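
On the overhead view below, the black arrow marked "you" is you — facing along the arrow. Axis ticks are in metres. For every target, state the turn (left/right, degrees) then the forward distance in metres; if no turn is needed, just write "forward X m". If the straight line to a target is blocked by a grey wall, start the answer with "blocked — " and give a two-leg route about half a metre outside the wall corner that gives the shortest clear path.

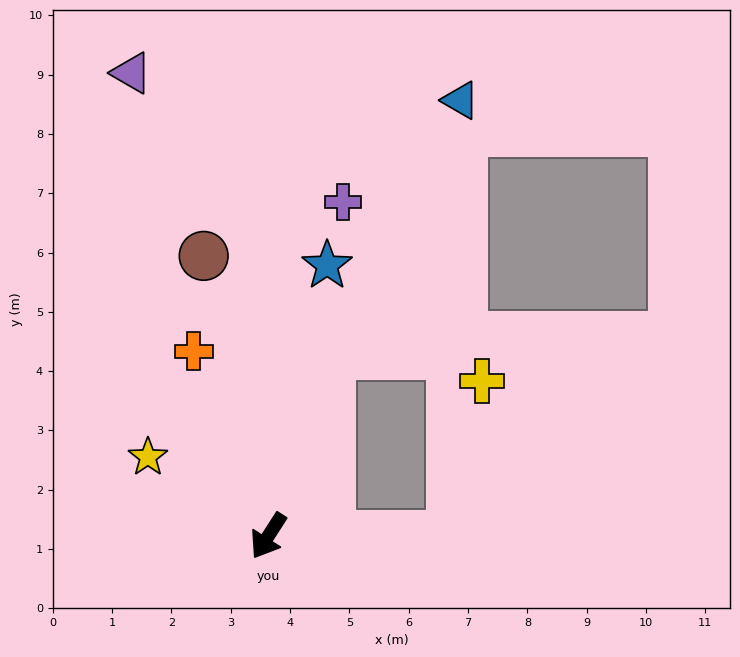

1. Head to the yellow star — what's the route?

turn right 91°, forward 2.4 m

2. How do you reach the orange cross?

turn right 125°, forward 3.4 m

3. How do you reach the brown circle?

turn right 134°, forward 4.8 m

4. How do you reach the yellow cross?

blocked — turn left 123°, forward 3.1 m, then turn left 78°, forward 2.7 m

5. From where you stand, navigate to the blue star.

turn right 160°, forward 4.7 m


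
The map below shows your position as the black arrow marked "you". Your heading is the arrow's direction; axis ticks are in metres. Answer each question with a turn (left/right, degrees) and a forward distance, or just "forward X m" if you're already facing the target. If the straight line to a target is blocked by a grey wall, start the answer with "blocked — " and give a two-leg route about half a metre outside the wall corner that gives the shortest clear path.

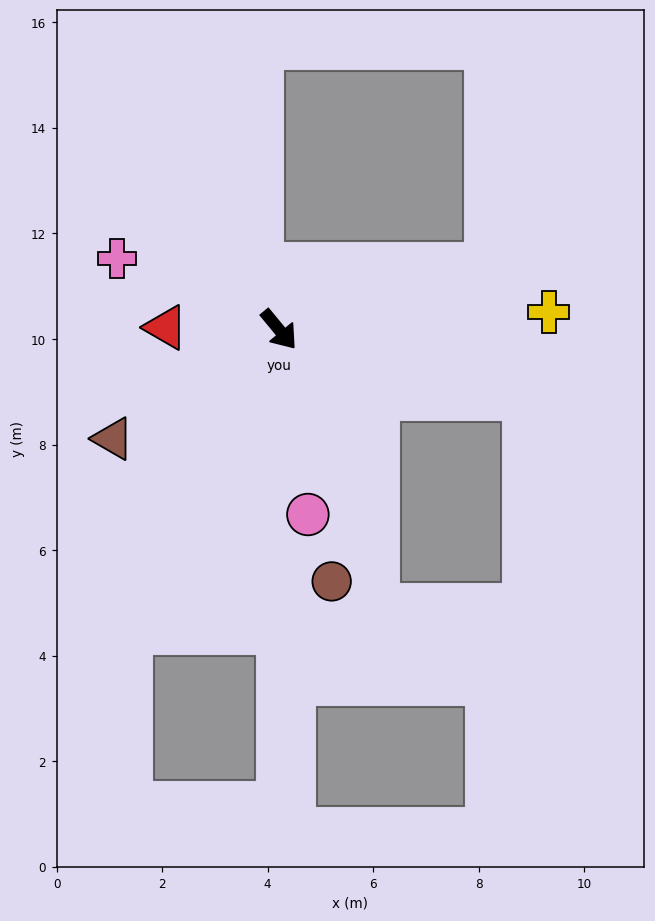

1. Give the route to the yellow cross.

turn left 54°, forward 5.1 m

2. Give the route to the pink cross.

turn right 153°, forward 3.4 m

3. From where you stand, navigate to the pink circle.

turn right 31°, forward 3.5 m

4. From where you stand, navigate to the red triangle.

turn right 131°, forward 2.1 m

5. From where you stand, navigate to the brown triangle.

turn right 96°, forward 3.8 m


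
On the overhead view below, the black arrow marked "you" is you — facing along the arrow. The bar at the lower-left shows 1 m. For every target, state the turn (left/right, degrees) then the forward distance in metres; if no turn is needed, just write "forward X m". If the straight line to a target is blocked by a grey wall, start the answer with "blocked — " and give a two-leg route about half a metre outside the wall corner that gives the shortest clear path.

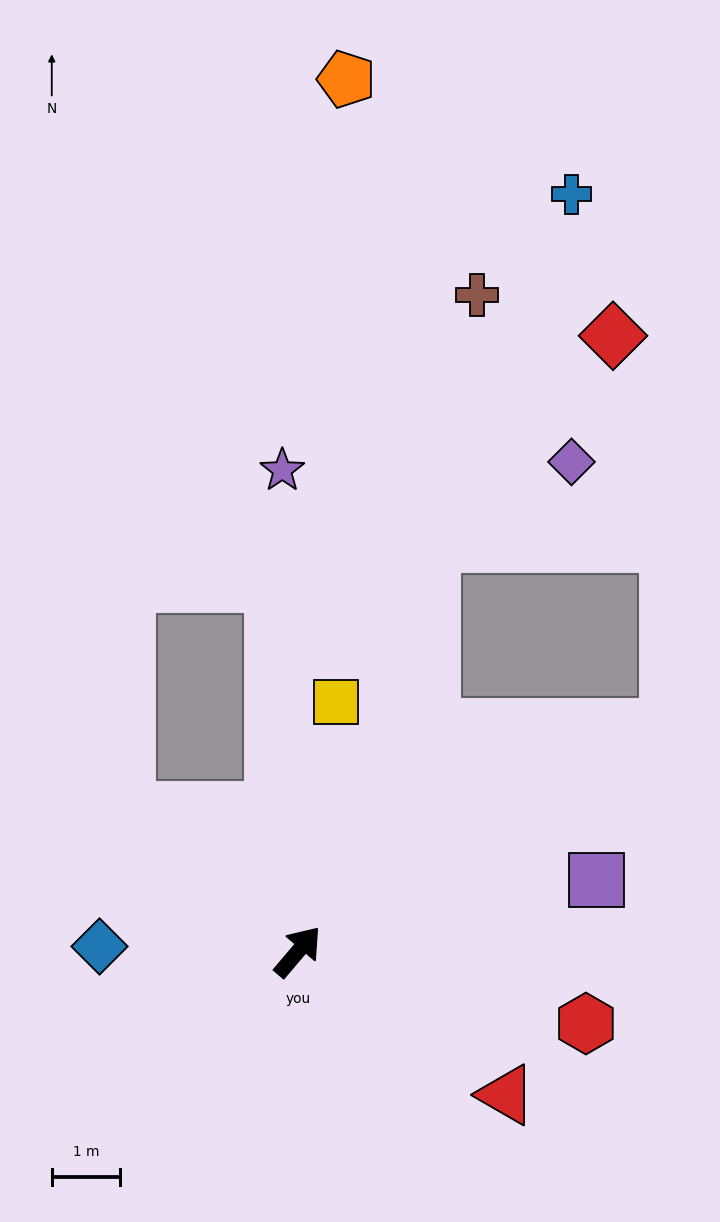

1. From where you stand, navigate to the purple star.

turn left 42°, forward 7.1 m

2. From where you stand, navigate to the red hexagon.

turn right 64°, forward 4.4 m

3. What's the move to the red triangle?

turn right 84°, forward 3.7 m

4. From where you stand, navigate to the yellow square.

turn left 32°, forward 3.7 m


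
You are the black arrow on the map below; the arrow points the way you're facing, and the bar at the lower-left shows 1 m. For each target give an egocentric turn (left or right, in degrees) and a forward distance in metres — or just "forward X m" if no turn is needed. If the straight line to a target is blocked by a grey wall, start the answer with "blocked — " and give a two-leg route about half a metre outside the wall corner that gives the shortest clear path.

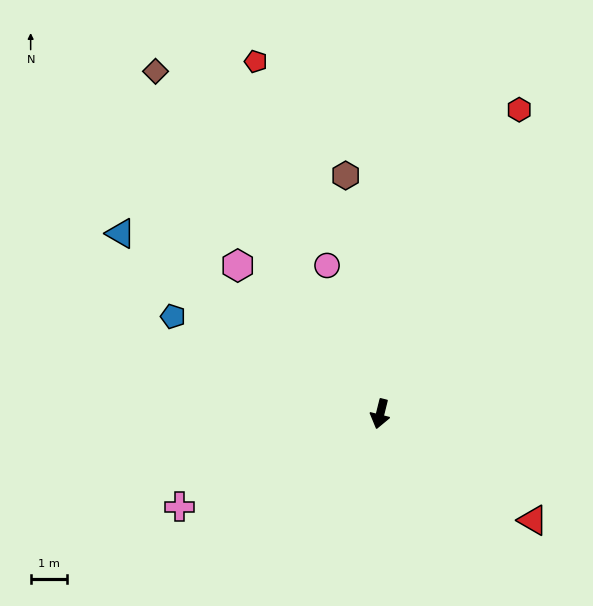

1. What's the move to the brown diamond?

turn right 133°, forward 11.4 m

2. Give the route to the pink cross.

turn right 51°, forward 6.2 m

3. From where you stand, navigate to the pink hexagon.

turn right 122°, forward 5.7 m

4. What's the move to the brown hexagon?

turn right 158°, forward 6.7 m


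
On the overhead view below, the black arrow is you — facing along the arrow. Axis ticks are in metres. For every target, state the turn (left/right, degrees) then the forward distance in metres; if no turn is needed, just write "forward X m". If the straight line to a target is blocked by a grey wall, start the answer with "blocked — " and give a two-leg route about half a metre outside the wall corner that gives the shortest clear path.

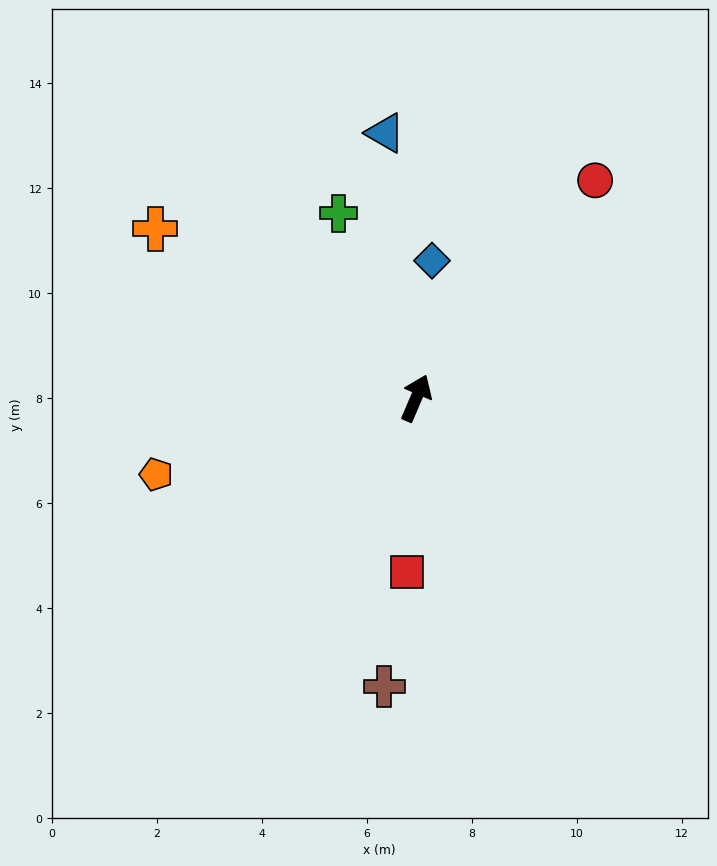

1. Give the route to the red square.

turn right 160°, forward 3.3 m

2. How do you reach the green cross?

turn left 46°, forward 3.8 m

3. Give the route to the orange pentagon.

turn left 130°, forward 5.2 m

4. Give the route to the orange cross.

turn left 80°, forward 5.9 m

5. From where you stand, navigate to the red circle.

turn right 16°, forward 5.4 m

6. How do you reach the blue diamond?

turn left 17°, forward 2.6 m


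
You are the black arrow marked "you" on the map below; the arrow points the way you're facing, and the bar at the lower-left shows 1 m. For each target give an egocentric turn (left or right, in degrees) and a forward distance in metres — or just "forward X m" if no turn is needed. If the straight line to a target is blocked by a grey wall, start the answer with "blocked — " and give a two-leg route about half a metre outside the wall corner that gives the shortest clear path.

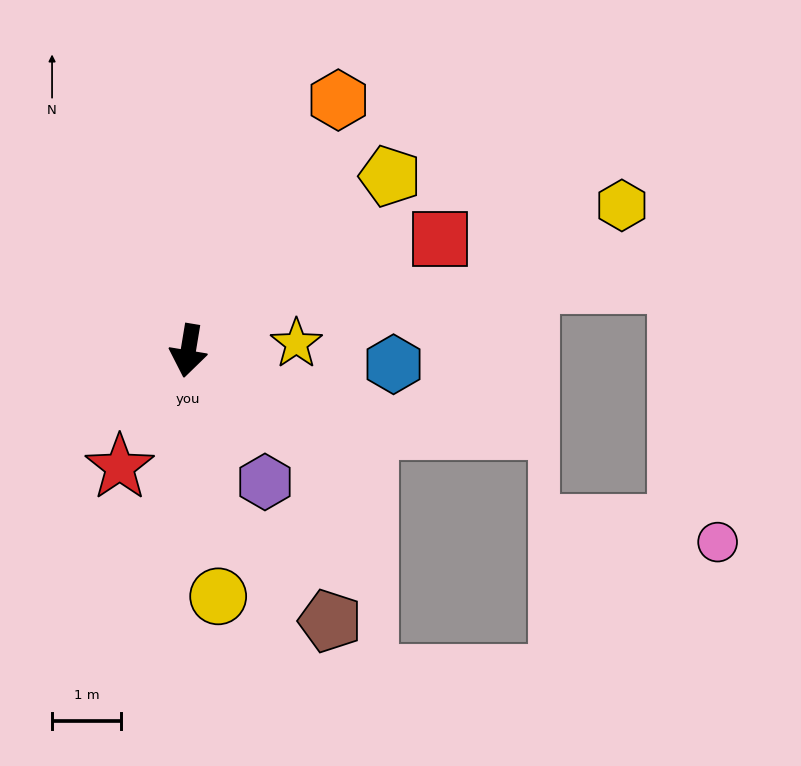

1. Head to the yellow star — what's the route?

turn left 103°, forward 1.6 m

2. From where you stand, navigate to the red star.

turn right 21°, forward 2.0 m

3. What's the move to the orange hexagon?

turn left 159°, forward 4.2 m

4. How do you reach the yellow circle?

turn left 16°, forward 3.6 m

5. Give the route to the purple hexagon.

turn left 40°, forward 2.2 m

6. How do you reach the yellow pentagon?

turn left 140°, forward 3.9 m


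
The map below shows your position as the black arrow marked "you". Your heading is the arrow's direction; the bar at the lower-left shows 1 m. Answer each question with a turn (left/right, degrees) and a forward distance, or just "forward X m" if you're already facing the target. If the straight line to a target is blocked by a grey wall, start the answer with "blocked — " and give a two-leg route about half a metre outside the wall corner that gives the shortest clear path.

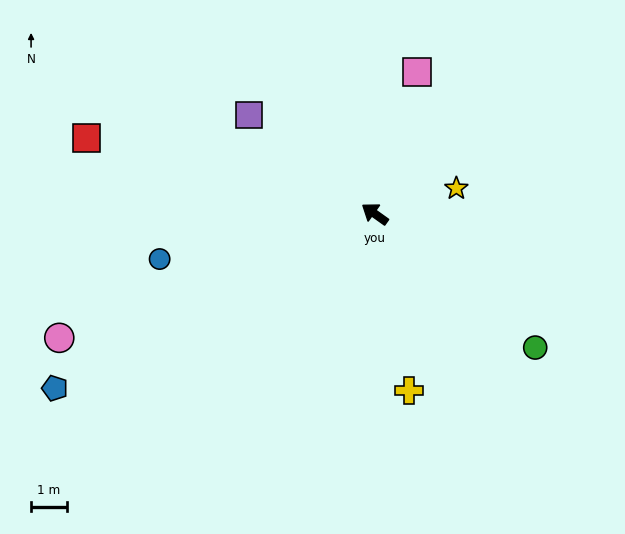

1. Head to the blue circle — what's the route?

turn left 47°, forward 6.1 m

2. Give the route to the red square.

turn left 21°, forward 8.3 m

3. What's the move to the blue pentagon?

turn left 64°, forward 10.2 m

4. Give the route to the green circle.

turn left 176°, forward 5.8 m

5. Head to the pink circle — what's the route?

turn left 57°, forward 9.5 m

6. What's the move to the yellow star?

turn right 127°, forward 2.4 m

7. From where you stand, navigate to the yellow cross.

turn left 136°, forward 5.0 m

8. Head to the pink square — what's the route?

turn right 71°, forward 4.1 m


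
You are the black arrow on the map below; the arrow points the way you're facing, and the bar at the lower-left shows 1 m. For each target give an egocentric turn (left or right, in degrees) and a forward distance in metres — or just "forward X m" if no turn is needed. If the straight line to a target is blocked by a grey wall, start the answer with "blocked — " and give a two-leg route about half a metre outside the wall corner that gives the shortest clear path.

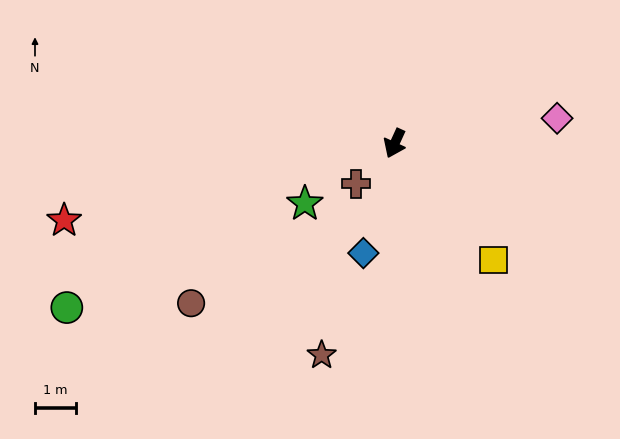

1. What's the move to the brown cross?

turn right 19°, forward 1.4 m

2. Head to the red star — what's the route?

turn right 52°, forward 8.2 m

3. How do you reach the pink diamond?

turn left 123°, forward 4.0 m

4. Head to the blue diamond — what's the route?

turn left 9°, forward 2.8 m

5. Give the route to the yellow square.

turn left 65°, forward 3.7 m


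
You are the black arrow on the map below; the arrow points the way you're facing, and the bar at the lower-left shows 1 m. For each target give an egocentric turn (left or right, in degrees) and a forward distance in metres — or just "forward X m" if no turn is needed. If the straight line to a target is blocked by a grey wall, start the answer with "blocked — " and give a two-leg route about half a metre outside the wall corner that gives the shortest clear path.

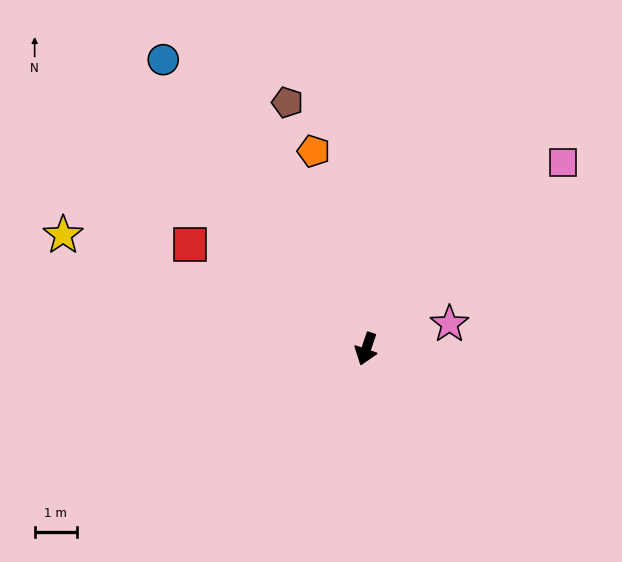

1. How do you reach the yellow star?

turn right 92°, forward 7.7 m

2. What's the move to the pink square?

turn left 152°, forward 6.5 m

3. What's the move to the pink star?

turn left 125°, forward 2.1 m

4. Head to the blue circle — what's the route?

turn right 126°, forward 8.4 m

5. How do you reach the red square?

turn right 102°, forward 4.9 m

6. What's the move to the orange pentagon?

turn right 146°, forward 4.9 m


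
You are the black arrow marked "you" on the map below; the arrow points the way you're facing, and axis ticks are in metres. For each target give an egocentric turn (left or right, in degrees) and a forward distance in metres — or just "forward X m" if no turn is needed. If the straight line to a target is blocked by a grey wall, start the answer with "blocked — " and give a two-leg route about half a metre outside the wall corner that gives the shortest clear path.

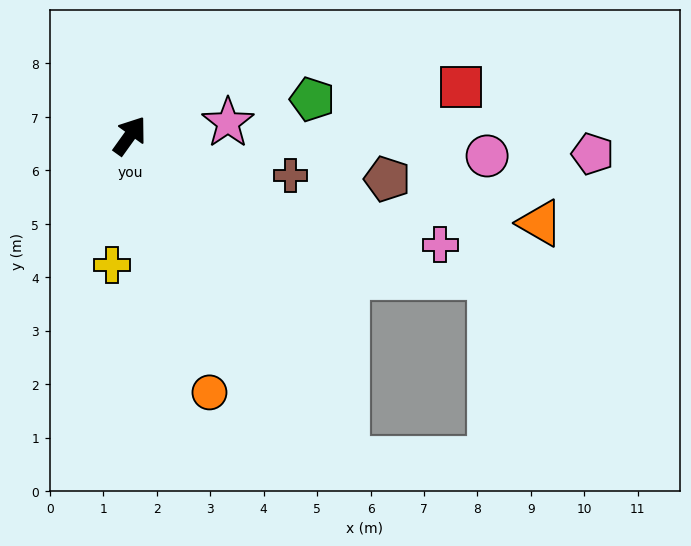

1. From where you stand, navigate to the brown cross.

turn right 68°, forward 3.1 m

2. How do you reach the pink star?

turn right 47°, forward 1.9 m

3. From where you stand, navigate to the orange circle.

turn right 127°, forward 5.0 m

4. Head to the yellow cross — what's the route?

turn right 152°, forward 2.4 m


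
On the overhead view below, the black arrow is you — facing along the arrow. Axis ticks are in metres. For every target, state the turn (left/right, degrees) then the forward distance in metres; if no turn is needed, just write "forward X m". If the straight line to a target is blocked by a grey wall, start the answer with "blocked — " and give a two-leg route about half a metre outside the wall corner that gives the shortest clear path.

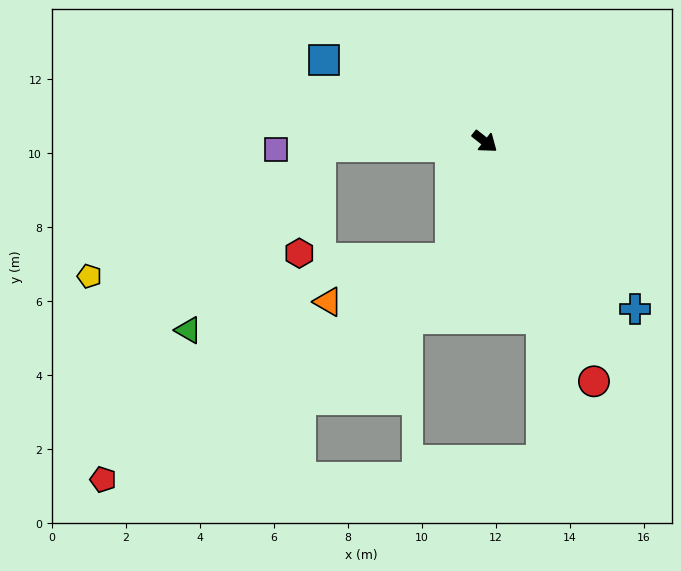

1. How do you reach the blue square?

turn right 169°, forward 4.9 m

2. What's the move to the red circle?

turn right 27°, forward 7.1 m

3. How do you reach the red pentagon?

blocked — turn right 68°, forward 3.3 m, then turn right 41°, forward 11.1 m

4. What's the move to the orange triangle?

blocked — turn right 68°, forward 3.3 m, then turn right 54°, forward 3.5 m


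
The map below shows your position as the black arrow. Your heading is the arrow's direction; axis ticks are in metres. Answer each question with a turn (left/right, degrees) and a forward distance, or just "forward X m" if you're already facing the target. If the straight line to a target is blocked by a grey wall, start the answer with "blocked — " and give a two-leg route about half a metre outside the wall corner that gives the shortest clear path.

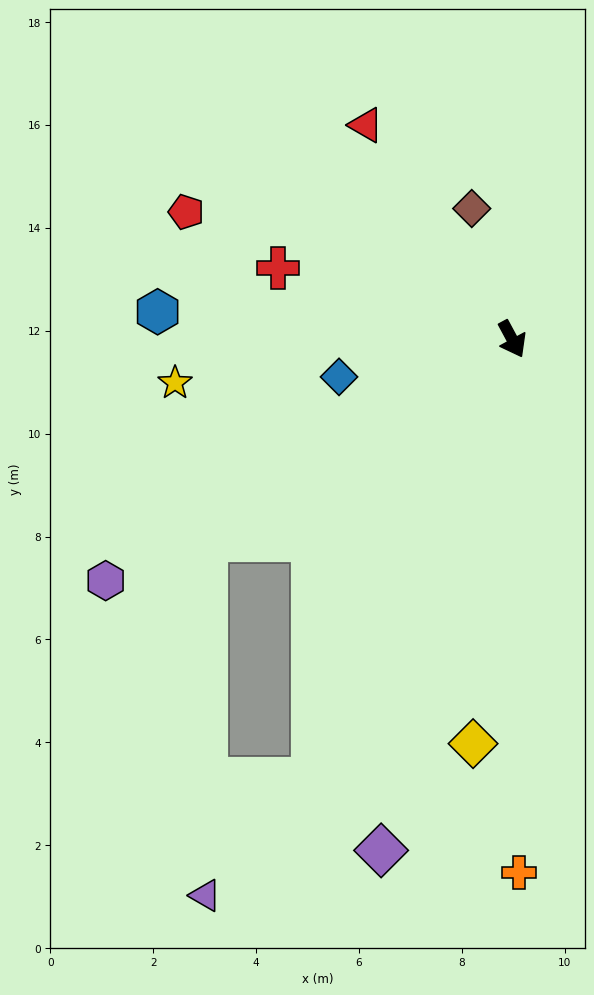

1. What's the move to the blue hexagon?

turn right 123°, forward 6.9 m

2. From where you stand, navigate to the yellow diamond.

turn right 34°, forward 7.9 m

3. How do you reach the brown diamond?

turn left 169°, forward 2.7 m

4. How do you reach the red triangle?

turn right 174°, forward 5.0 m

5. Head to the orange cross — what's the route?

turn right 28°, forward 10.4 m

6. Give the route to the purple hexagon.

turn right 88°, forward 9.2 m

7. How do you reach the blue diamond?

turn right 106°, forward 3.4 m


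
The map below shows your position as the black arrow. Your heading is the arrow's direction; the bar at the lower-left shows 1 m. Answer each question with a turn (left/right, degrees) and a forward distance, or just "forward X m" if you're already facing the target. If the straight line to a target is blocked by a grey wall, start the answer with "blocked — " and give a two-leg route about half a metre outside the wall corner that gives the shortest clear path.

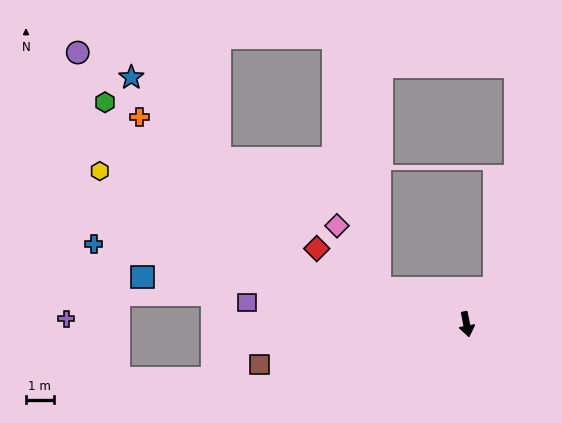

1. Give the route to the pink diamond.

blocked — turn right 123°, forward 3.4 m, then turn right 34°, forward 2.7 m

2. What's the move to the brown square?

turn right 90°, forward 7.6 m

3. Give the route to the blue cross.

turn right 113°, forward 13.8 m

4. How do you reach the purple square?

turn right 106°, forward 8.0 m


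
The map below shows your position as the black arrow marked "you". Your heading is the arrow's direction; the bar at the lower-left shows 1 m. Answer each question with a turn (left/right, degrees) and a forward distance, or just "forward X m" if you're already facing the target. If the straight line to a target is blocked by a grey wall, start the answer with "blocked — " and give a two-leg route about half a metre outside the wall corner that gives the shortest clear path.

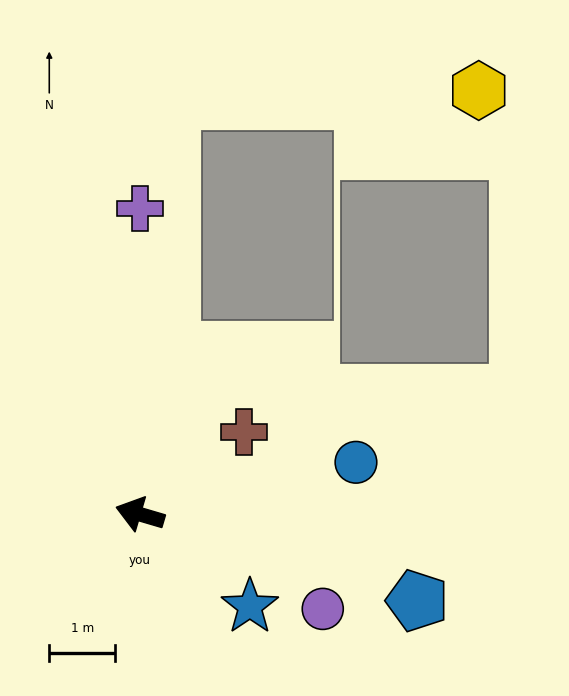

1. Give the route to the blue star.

turn left 156°, forward 2.2 m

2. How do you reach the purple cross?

turn right 74°, forward 4.6 m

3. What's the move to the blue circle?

turn right 150°, forward 3.4 m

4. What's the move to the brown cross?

turn right 125°, forward 2.0 m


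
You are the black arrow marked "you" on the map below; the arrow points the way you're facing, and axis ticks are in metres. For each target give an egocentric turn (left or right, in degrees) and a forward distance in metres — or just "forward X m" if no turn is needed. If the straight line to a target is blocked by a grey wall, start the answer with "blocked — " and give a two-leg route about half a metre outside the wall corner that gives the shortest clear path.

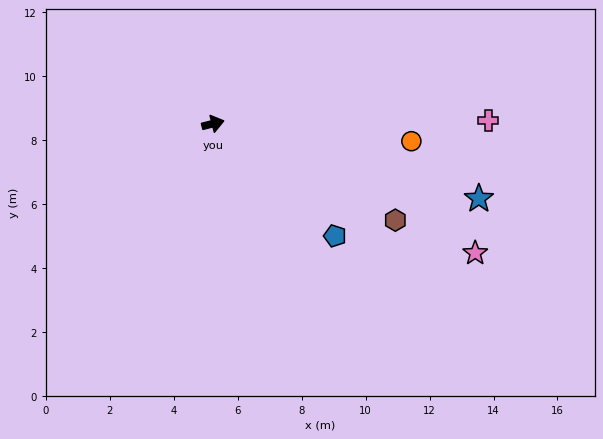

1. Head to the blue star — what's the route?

turn right 30°, forward 8.6 m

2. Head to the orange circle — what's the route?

turn right 19°, forward 6.2 m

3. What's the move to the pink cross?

turn right 14°, forward 8.6 m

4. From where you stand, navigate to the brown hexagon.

turn right 42°, forward 6.5 m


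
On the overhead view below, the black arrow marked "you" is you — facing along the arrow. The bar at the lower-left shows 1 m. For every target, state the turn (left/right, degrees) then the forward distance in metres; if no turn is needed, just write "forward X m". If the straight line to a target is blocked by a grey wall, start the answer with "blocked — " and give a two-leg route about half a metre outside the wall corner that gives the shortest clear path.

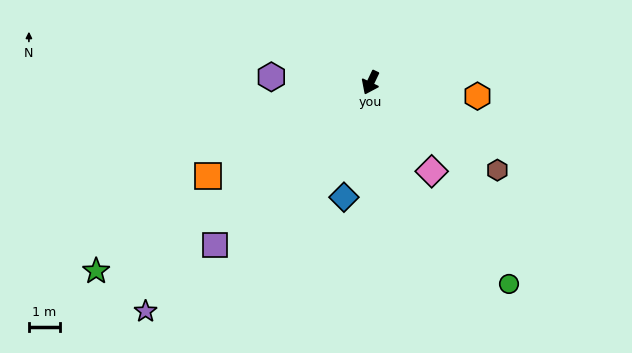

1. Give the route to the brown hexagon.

turn left 81°, forward 4.9 m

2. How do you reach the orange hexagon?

turn left 108°, forward 3.4 m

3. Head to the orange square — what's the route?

turn right 35°, forward 6.0 m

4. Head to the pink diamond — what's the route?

turn left 60°, forward 3.4 m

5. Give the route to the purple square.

turn right 18°, forward 7.2 m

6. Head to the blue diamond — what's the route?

turn left 13°, forward 3.7 m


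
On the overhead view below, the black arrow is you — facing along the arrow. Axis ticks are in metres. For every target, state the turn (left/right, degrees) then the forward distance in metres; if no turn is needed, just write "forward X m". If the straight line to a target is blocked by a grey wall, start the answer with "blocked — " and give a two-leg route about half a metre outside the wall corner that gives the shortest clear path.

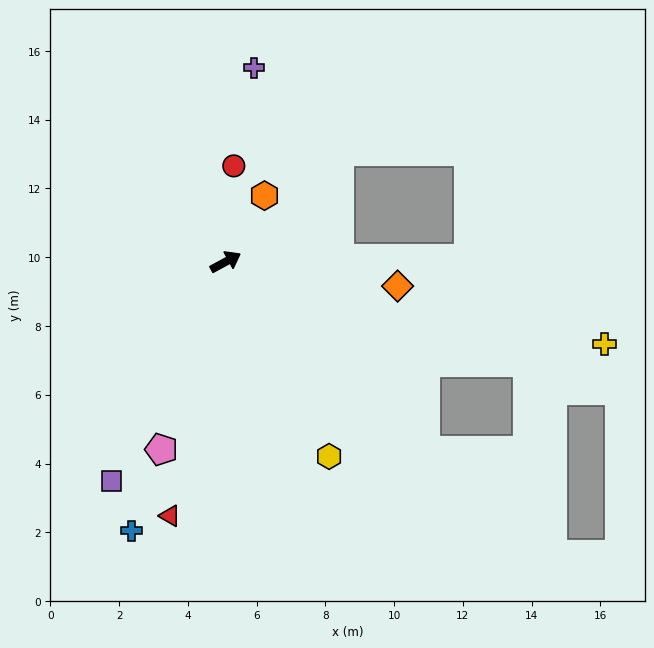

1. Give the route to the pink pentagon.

turn right 137°, forward 5.8 m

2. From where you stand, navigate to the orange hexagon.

turn left 31°, forward 2.2 m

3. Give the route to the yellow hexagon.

turn right 91°, forward 6.4 m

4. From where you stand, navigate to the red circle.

turn left 57°, forward 2.8 m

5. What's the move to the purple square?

turn right 146°, forward 7.2 m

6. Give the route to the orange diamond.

turn right 37°, forward 5.1 m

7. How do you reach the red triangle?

turn right 131°, forward 7.6 m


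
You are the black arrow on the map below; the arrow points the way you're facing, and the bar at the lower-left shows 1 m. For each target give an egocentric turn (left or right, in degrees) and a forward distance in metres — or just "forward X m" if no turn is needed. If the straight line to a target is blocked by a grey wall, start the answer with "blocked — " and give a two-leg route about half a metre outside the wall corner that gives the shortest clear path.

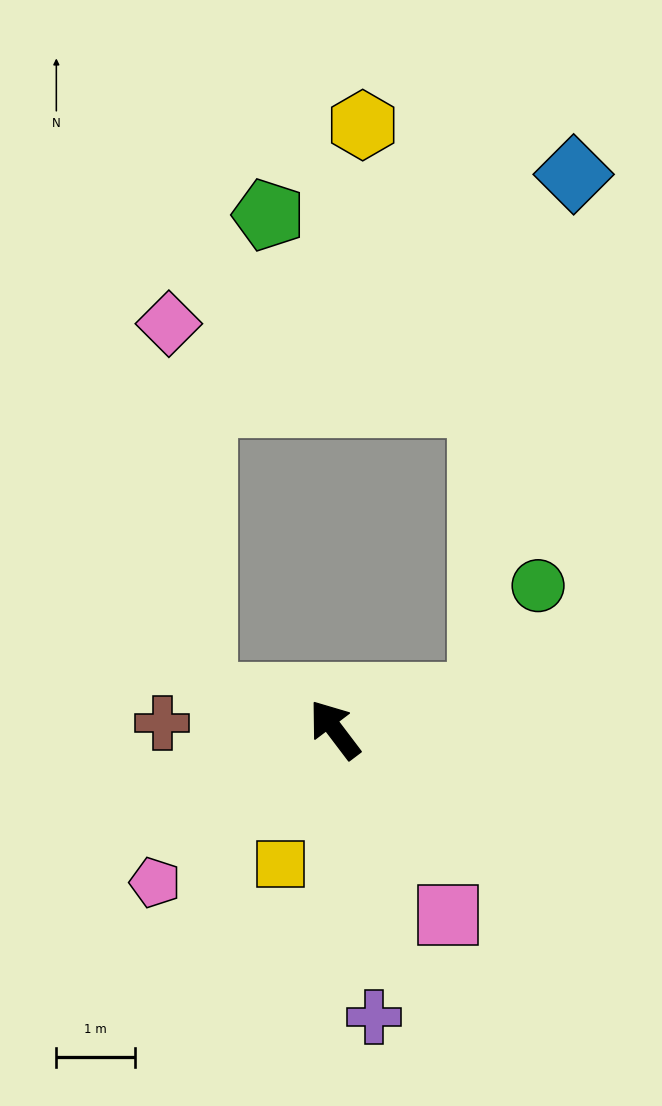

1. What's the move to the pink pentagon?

turn left 93°, forward 3.0 m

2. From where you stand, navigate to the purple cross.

turn left 151°, forward 3.7 m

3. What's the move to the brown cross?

turn left 51°, forward 2.2 m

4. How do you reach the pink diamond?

blocked — turn left 39°, forward 1.7 m, then turn right 71°, forward 4.8 m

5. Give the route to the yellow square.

turn left 121°, forward 1.9 m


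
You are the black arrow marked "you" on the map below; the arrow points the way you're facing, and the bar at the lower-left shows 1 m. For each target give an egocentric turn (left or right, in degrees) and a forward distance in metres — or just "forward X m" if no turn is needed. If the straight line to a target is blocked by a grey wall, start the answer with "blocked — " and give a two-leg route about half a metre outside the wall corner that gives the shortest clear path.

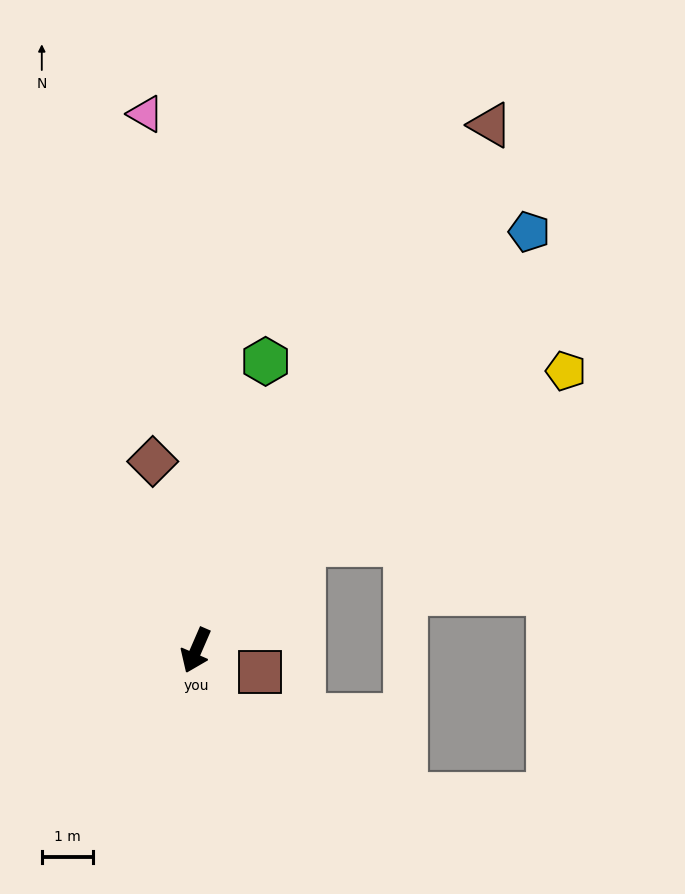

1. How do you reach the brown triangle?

turn left 174°, forward 11.8 m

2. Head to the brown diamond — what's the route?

turn right 144°, forward 3.8 m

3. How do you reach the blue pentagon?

turn left 165°, forward 10.5 m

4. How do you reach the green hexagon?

turn right 170°, forward 5.8 m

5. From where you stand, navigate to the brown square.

turn left 95°, forward 1.3 m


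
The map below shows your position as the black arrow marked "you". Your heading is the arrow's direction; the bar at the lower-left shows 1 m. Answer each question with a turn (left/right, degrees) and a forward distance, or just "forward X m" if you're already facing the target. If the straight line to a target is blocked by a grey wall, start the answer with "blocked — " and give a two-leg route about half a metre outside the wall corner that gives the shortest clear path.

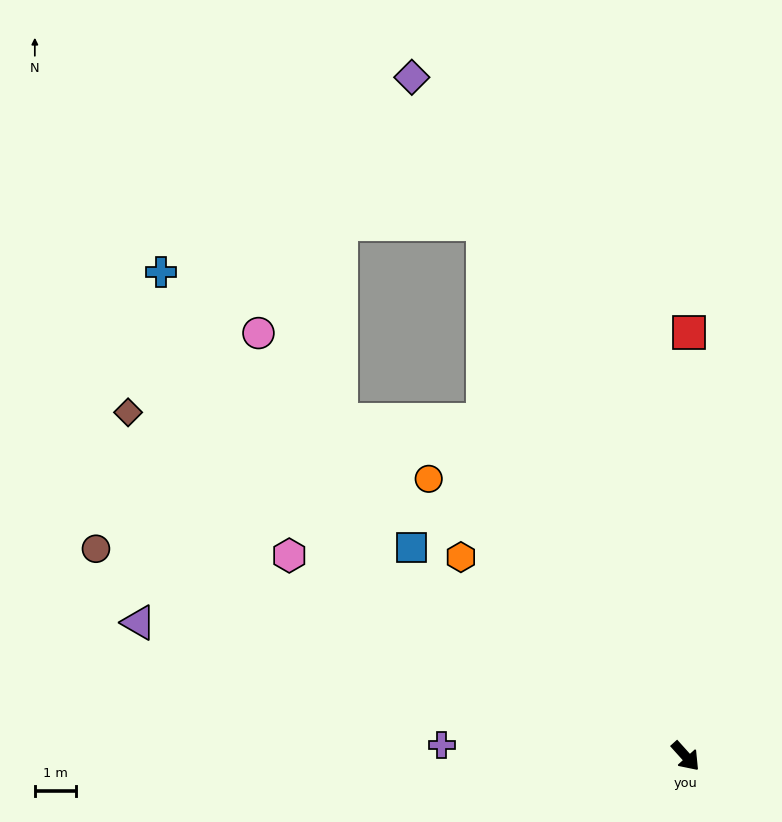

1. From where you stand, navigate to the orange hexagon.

turn right 174°, forward 7.4 m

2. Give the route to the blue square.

turn right 169°, forward 8.4 m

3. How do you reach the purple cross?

turn right 135°, forward 6.0 m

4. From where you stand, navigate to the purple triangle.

turn right 146°, forward 13.8 m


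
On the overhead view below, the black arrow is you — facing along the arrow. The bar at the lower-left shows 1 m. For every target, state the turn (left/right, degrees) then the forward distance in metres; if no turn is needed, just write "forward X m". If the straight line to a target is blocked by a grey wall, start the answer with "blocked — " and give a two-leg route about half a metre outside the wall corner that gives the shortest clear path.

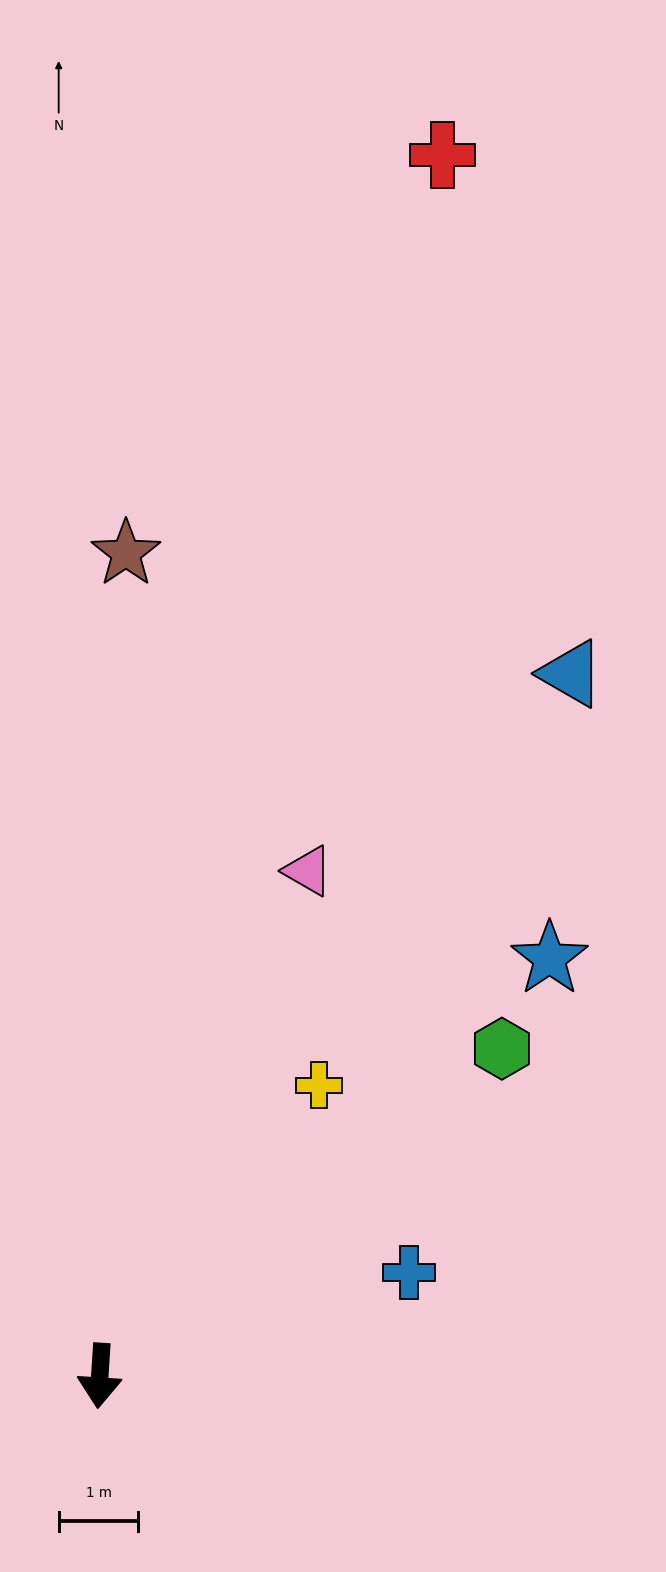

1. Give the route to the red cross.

turn left 168°, forward 15.9 m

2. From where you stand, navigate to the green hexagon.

turn left 133°, forward 6.5 m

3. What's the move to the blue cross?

turn left 112°, forward 4.1 m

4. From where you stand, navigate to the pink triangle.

turn left 161°, forward 6.8 m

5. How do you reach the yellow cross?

turn left 147°, forward 4.6 m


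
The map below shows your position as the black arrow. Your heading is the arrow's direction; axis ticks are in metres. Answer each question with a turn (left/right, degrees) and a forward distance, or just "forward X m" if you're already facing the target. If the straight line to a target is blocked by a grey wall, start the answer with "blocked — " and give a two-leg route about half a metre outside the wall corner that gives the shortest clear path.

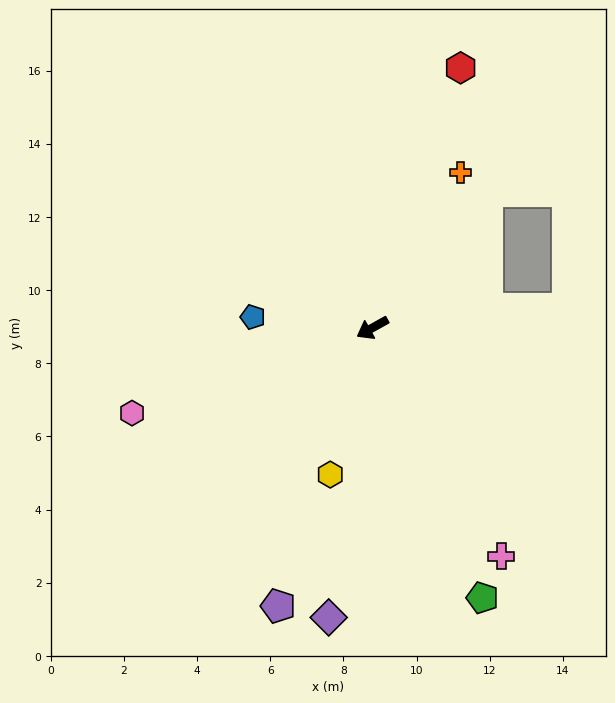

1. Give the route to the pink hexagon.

turn right 10°, forward 7.0 m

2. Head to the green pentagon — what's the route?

turn left 83°, forward 8.0 m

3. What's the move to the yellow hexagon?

turn left 45°, forward 4.2 m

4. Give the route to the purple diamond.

turn left 52°, forward 8.0 m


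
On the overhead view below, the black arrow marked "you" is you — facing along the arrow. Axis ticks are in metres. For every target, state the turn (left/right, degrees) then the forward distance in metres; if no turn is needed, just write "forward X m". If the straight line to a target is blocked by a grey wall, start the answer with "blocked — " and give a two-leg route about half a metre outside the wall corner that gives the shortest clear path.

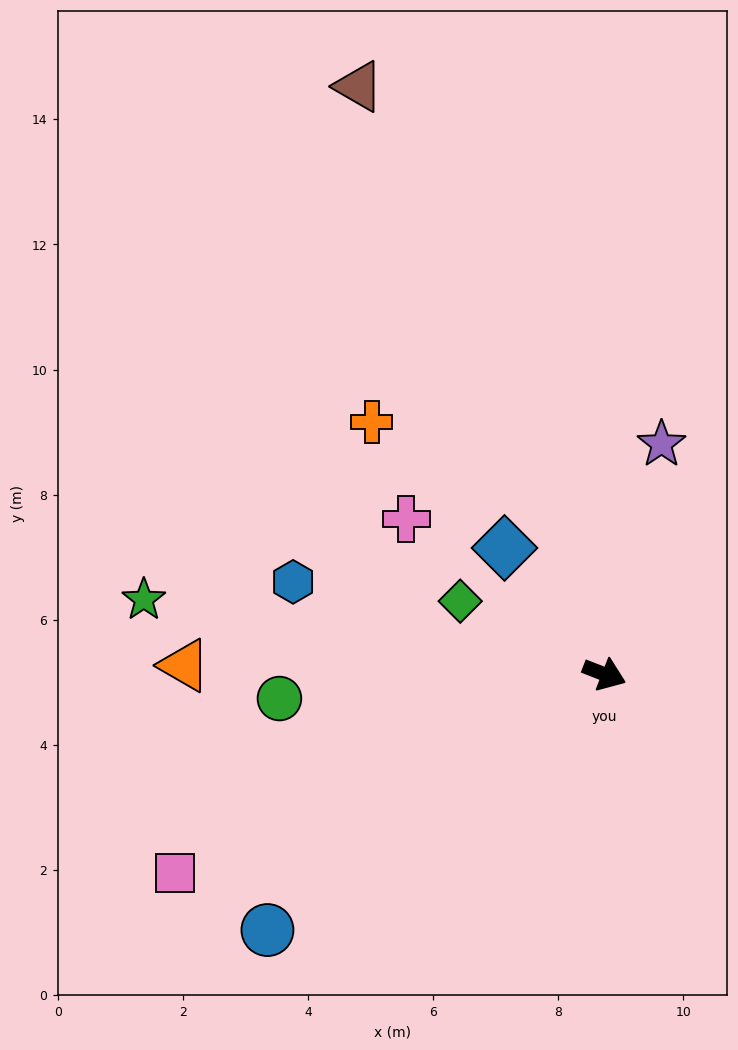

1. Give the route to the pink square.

turn right 134°, forward 7.6 m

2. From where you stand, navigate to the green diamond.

turn left 174°, forward 2.6 m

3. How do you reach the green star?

turn right 168°, forward 7.5 m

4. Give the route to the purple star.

turn left 97°, forward 3.8 m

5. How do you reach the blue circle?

turn right 121°, forward 6.8 m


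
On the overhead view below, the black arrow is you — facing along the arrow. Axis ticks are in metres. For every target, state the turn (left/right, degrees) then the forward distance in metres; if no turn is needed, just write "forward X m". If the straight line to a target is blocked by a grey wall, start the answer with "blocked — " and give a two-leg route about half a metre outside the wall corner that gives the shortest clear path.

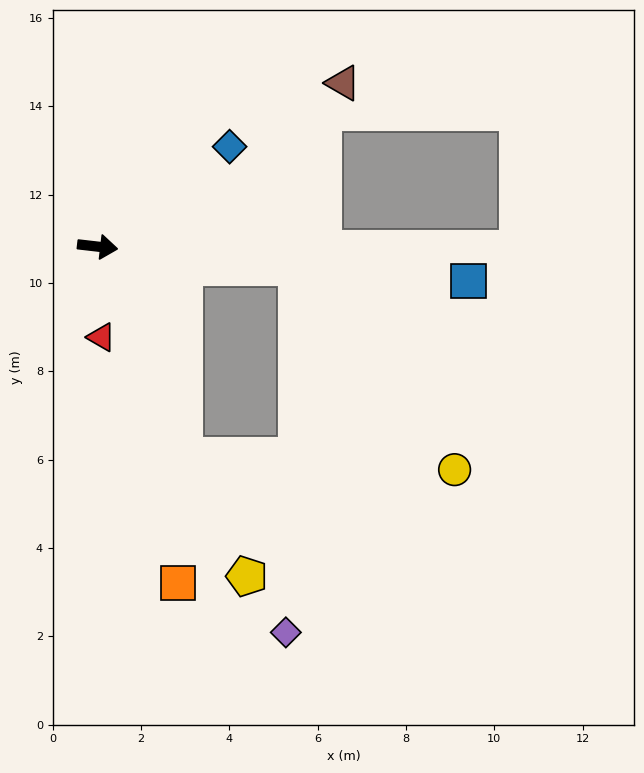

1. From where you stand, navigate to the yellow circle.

blocked — forward 4.5 m, then turn right 45°, forward 5.8 m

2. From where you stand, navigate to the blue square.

forward 8.4 m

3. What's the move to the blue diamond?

turn left 44°, forward 3.7 m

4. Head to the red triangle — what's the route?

turn right 81°, forward 2.1 m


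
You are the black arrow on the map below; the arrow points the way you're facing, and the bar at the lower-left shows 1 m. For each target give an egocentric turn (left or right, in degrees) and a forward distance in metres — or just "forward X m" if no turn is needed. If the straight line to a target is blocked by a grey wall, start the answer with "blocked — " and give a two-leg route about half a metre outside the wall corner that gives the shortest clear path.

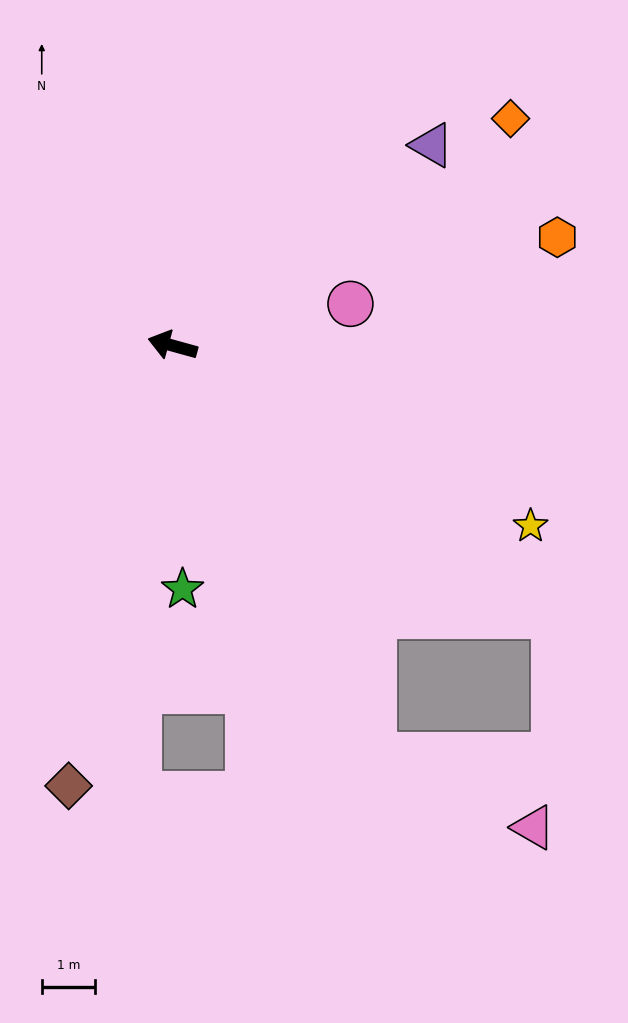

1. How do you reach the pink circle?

turn right 151°, forward 3.4 m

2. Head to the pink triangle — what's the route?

blocked — turn left 132°, forward 8.5 m, then turn left 39°, forward 3.3 m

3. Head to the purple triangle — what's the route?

turn right 127°, forward 6.1 m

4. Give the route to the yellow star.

turn left 169°, forward 7.5 m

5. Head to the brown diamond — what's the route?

turn left 92°, forward 8.5 m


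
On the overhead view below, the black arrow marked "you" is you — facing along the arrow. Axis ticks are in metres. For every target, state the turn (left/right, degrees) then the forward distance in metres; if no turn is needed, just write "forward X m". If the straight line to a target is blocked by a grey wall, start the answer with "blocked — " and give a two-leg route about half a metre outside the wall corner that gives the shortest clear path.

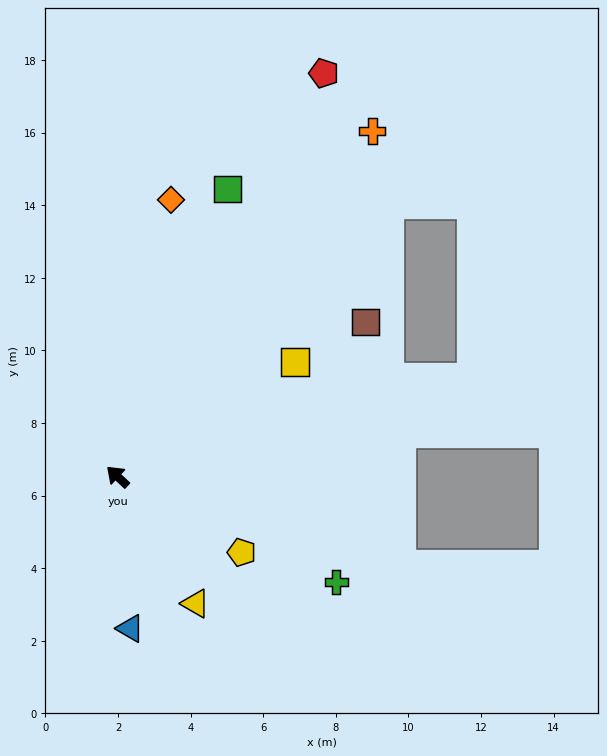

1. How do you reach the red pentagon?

turn right 74°, forward 12.5 m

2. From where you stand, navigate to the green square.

turn right 68°, forward 8.5 m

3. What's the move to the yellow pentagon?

turn right 168°, forward 4.0 m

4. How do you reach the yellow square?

turn right 104°, forward 5.8 m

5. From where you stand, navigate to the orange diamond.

turn right 58°, forward 7.8 m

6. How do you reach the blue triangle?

turn left 138°, forward 4.2 m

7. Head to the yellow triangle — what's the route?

turn left 165°, forward 4.1 m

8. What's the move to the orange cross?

turn right 83°, forward 11.8 m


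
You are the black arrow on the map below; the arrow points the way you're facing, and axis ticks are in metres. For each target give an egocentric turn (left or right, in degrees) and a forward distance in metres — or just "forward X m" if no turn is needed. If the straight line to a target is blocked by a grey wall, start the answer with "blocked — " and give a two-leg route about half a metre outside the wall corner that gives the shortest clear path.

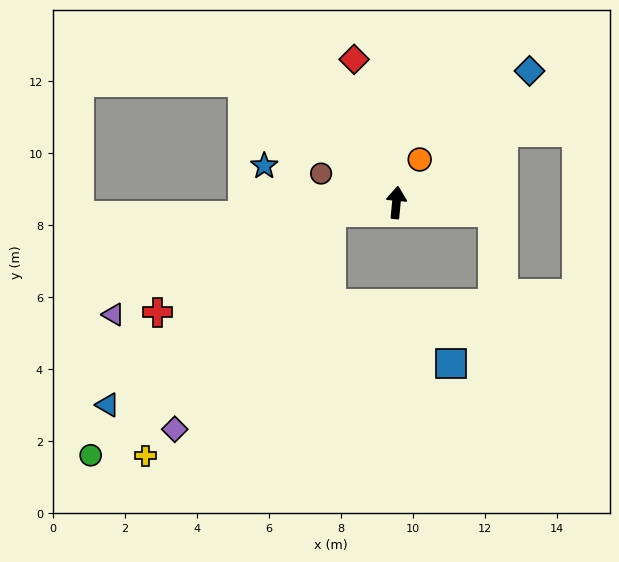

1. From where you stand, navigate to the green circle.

blocked — turn left 104°, forward 1.8 m, then turn left 37°, forward 9.5 m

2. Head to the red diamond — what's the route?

turn left 22°, forward 4.1 m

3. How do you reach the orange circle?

turn right 23°, forward 1.4 m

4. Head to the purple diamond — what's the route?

blocked — turn left 104°, forward 1.8 m, then turn left 46°, forward 7.4 m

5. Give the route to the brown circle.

turn left 74°, forward 2.2 m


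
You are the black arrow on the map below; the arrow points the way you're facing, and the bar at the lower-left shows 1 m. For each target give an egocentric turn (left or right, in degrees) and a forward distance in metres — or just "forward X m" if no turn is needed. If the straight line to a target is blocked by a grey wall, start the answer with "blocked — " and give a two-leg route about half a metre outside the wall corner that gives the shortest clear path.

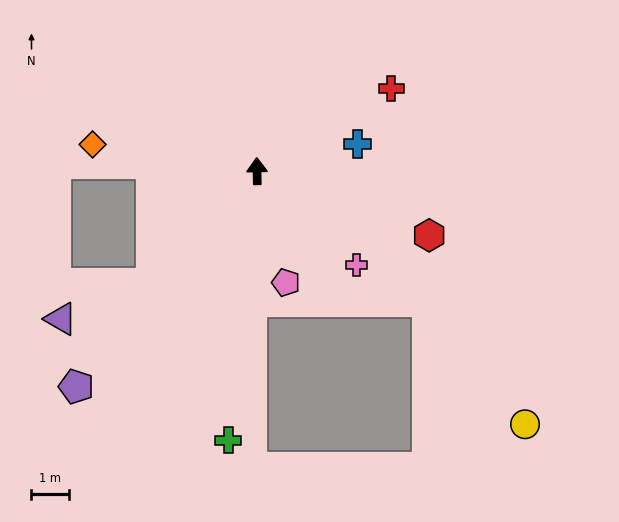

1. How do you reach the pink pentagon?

turn right 167°, forward 3.1 m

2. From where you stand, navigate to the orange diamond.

turn left 80°, forward 4.5 m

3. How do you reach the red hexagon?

turn right 112°, forward 5.0 m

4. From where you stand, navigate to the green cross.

turn left 173°, forward 7.3 m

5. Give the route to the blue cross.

turn right 76°, forward 2.8 m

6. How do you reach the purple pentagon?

turn left 139°, forward 7.6 m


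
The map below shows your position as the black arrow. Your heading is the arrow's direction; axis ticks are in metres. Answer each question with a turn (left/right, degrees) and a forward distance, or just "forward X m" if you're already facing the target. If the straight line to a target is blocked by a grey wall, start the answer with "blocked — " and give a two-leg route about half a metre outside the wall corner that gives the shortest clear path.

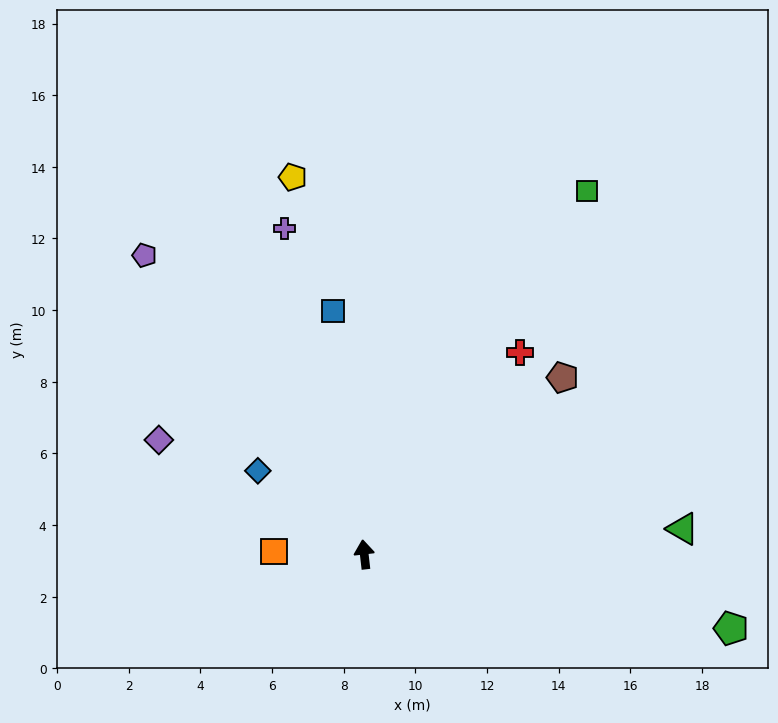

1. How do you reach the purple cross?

turn left 7°, forward 9.4 m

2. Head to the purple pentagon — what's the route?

turn left 30°, forward 10.4 m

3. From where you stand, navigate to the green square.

turn right 38°, forward 11.9 m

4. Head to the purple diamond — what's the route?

turn left 54°, forward 6.6 m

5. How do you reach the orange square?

turn left 82°, forward 2.5 m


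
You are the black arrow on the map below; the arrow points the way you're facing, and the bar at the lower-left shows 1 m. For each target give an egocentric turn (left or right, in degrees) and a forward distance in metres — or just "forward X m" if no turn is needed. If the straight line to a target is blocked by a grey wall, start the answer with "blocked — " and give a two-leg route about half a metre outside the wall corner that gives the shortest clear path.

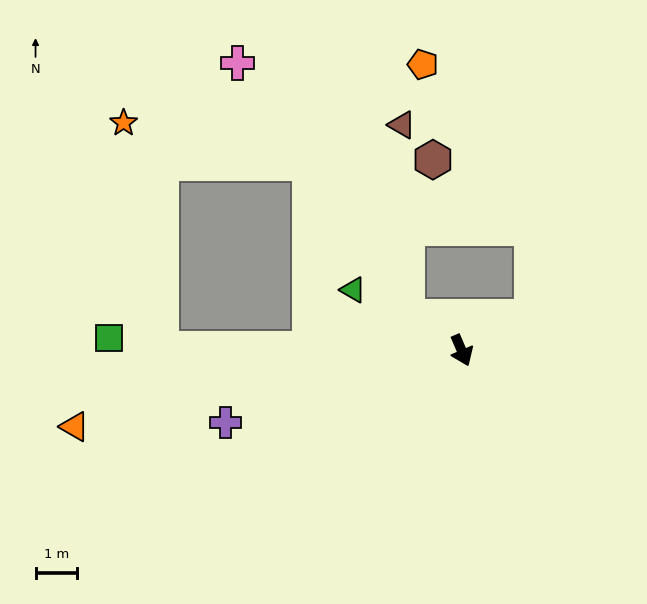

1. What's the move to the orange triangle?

turn right 102°, forward 9.4 m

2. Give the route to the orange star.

blocked — turn right 113°, forward 7.2 m, then turn right 81°, forward 5.5 m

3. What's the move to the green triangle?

turn right 142°, forward 3.0 m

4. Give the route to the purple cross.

turn right 96°, forward 5.9 m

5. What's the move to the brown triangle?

blocked — turn right 145°, forward 1.5 m, then turn right 57°, forward 4.6 m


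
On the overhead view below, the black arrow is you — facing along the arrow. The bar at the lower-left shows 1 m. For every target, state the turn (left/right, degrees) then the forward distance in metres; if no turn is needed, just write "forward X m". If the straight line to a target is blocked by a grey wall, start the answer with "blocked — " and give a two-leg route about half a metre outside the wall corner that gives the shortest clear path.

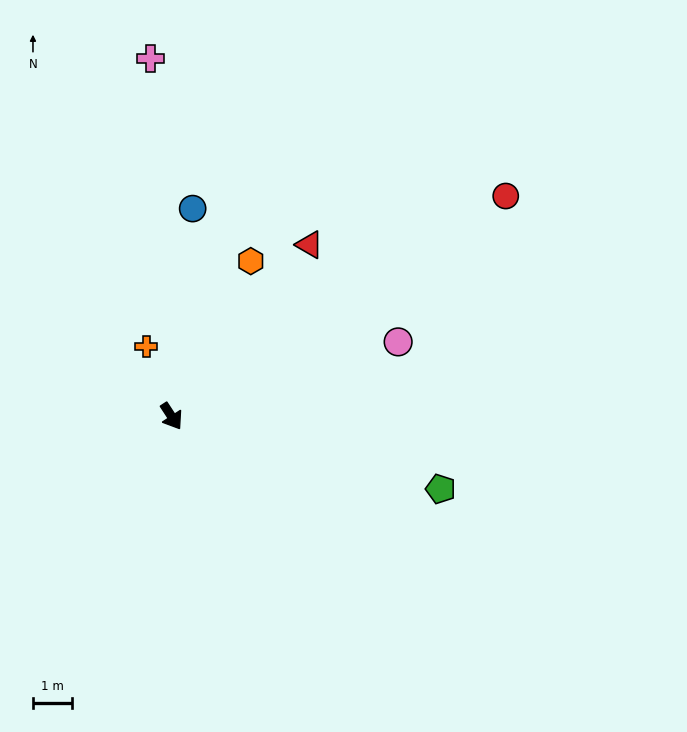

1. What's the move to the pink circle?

turn left 75°, forward 6.1 m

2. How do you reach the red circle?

turn left 90°, forward 10.3 m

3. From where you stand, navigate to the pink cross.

turn left 150°, forward 9.2 m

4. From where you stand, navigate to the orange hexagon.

turn left 120°, forward 4.5 m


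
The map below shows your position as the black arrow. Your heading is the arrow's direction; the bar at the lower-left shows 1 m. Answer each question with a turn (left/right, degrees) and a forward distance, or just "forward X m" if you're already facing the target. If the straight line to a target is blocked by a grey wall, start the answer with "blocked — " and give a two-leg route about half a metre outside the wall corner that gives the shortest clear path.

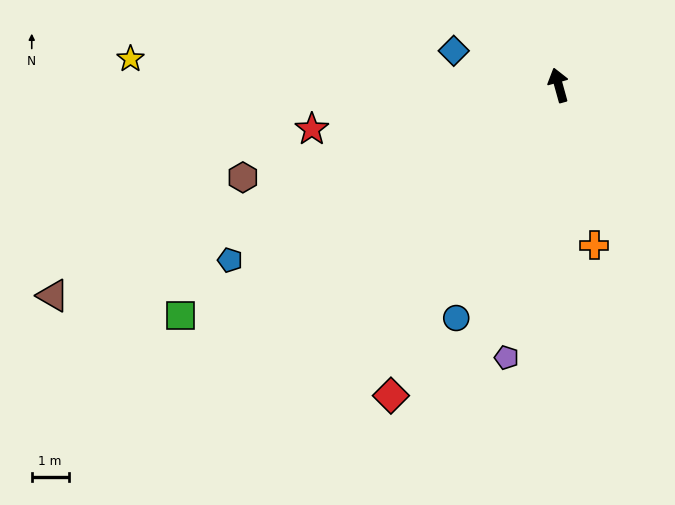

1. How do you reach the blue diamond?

turn left 56°, forward 3.0 m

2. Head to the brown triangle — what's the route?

turn left 97°, forward 14.9 m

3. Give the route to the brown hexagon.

turn left 91°, forward 8.9 m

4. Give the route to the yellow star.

turn left 71°, forward 11.7 m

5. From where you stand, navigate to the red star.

turn left 85°, forward 6.8 m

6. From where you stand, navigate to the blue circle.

turn left 141°, forward 6.9 m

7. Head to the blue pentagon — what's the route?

turn left 103°, forward 10.1 m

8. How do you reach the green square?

turn left 106°, forward 12.1 m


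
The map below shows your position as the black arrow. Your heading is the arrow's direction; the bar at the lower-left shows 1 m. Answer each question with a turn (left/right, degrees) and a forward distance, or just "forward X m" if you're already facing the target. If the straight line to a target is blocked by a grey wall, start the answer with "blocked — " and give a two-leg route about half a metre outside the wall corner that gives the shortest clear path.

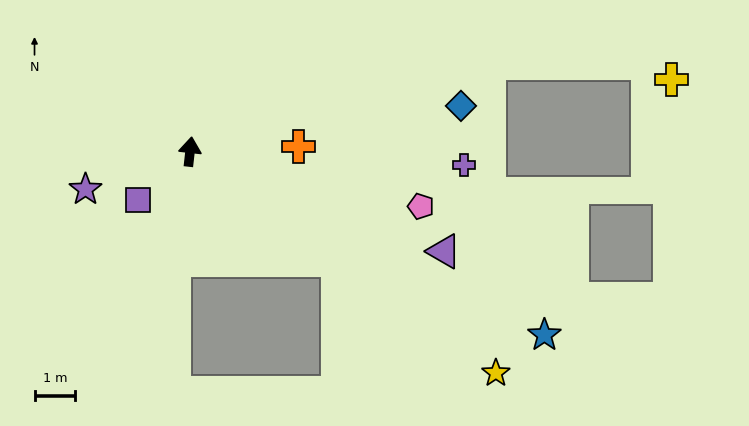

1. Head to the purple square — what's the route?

turn left 140°, forward 1.8 m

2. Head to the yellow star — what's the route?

turn right 120°, forward 9.3 m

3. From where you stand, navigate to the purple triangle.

turn right 105°, forward 6.7 m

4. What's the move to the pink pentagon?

turn right 97°, forward 5.9 m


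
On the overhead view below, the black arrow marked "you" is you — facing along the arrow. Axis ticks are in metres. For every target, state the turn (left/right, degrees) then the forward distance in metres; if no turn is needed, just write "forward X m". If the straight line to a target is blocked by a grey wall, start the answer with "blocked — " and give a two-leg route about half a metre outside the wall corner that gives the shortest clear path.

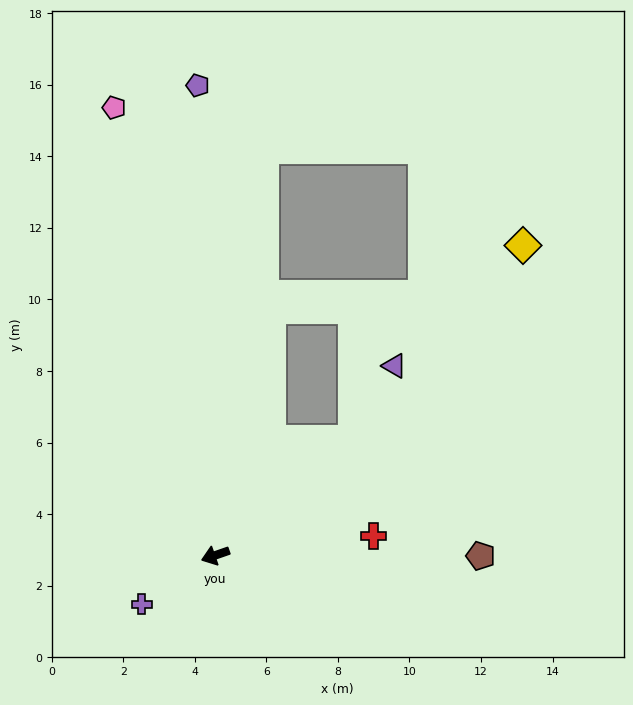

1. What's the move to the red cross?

turn left 168°, forward 4.5 m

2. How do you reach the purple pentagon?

turn right 107°, forward 13.1 m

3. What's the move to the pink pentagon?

turn right 96°, forward 12.8 m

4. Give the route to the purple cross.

turn left 14°, forward 2.5 m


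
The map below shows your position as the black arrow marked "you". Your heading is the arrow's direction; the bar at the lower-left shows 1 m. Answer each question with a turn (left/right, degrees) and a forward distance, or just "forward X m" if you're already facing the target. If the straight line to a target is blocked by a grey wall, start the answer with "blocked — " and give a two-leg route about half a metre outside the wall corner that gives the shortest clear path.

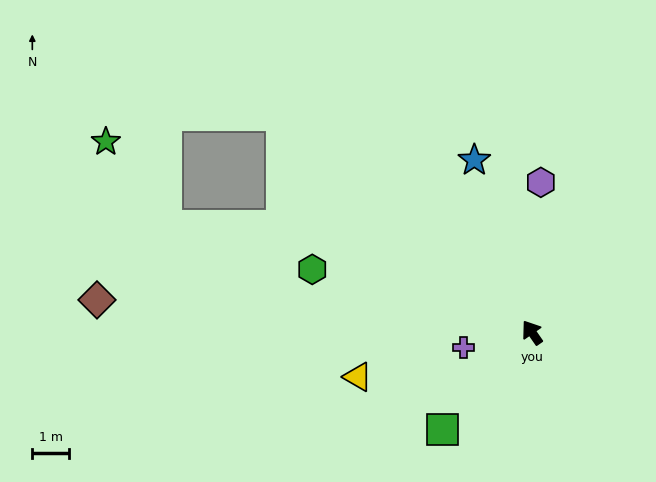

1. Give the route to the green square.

turn left 103°, forward 3.6 m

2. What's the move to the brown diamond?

turn left 51°, forward 11.7 m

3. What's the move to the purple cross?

turn left 68°, forward 1.9 m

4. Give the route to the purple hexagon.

turn right 38°, forward 4.0 m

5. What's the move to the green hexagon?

turn left 39°, forward 6.2 m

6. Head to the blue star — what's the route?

turn right 16°, forward 4.9 m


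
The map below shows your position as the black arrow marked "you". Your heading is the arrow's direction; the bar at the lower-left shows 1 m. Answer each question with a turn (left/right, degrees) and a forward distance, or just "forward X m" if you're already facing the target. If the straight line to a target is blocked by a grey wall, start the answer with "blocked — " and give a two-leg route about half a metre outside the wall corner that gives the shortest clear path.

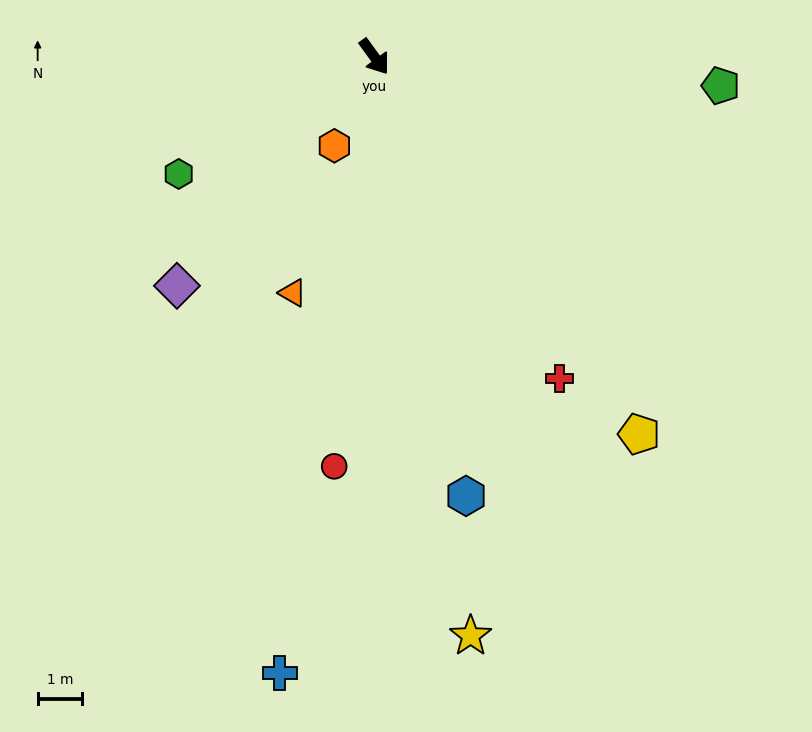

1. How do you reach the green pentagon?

turn left 49°, forward 7.8 m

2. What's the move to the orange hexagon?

turn right 60°, forward 2.2 m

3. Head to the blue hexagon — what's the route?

turn right 24°, forward 10.0 m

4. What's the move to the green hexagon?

turn right 95°, forward 5.1 m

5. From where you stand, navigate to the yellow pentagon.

forward 10.3 m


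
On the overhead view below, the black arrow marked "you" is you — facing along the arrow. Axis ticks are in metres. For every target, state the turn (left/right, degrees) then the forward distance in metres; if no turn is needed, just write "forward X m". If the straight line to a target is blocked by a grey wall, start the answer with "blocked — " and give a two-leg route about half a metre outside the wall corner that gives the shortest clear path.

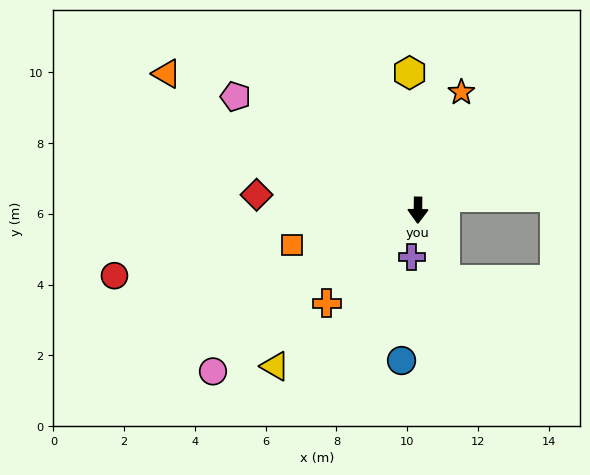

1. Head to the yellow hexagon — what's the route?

turn right 176°, forward 3.9 m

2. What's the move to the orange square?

turn right 74°, forward 3.7 m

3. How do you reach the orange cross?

turn right 44°, forward 3.7 m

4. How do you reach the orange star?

turn left 161°, forward 3.6 m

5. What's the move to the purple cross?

turn right 7°, forward 1.3 m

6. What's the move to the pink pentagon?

turn right 121°, forward 6.1 m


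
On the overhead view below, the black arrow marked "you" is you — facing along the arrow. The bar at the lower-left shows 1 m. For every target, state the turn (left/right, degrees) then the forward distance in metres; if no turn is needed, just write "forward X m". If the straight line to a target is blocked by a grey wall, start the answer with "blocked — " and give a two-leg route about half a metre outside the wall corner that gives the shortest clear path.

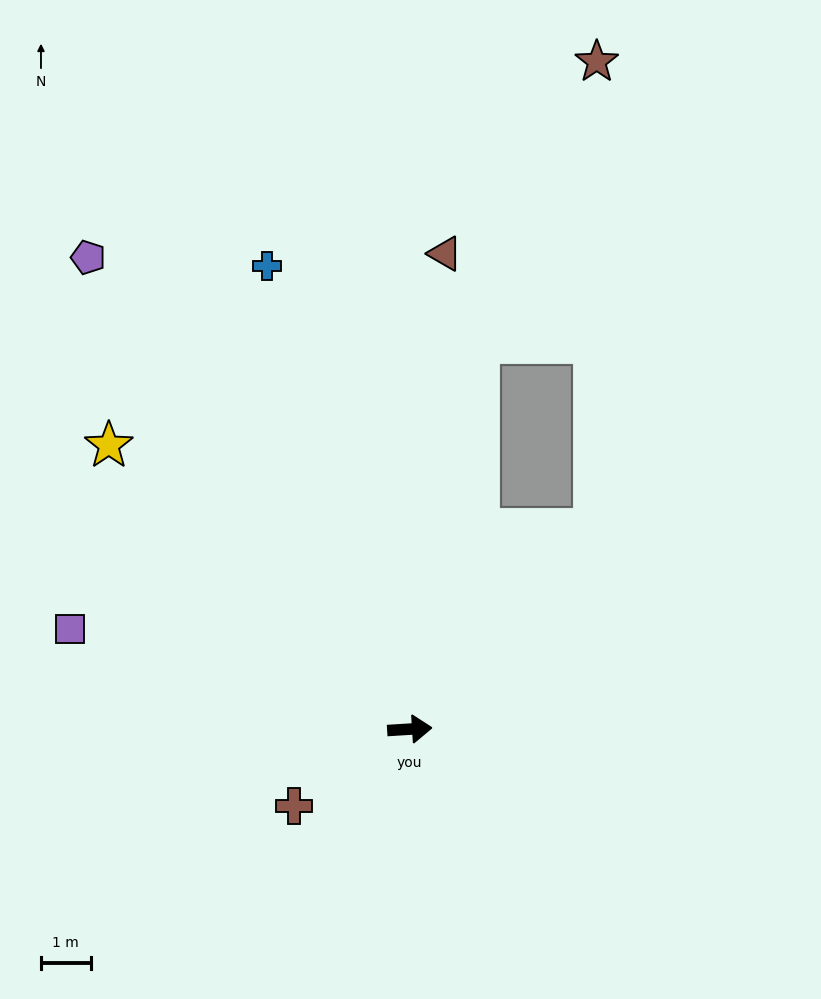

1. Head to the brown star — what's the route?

blocked — turn left 76°, forward 7.9 m, then turn right 12°, forward 6.1 m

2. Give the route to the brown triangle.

turn left 82°, forward 9.6 m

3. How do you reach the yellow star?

turn left 133°, forward 8.3 m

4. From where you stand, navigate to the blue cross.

turn left 104°, forward 9.7 m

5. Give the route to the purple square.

turn left 160°, forward 7.1 m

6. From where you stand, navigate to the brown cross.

turn right 150°, forward 2.8 m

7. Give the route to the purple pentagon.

turn left 121°, forward 11.5 m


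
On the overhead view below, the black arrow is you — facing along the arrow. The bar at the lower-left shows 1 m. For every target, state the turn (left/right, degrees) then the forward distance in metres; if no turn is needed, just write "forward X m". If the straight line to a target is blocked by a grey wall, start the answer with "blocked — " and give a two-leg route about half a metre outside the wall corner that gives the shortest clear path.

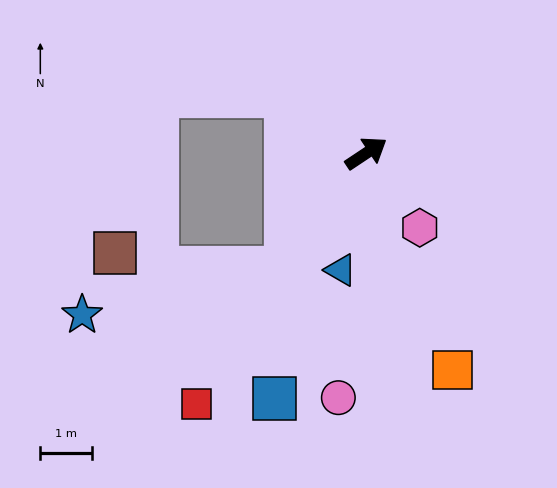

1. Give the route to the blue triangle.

turn right 136°, forward 2.3 m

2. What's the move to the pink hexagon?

turn right 88°, forward 1.8 m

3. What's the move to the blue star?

blocked — turn right 159°, forward 2.7 m, then turn right 42°, forward 4.0 m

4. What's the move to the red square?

turn right 158°, forward 5.8 m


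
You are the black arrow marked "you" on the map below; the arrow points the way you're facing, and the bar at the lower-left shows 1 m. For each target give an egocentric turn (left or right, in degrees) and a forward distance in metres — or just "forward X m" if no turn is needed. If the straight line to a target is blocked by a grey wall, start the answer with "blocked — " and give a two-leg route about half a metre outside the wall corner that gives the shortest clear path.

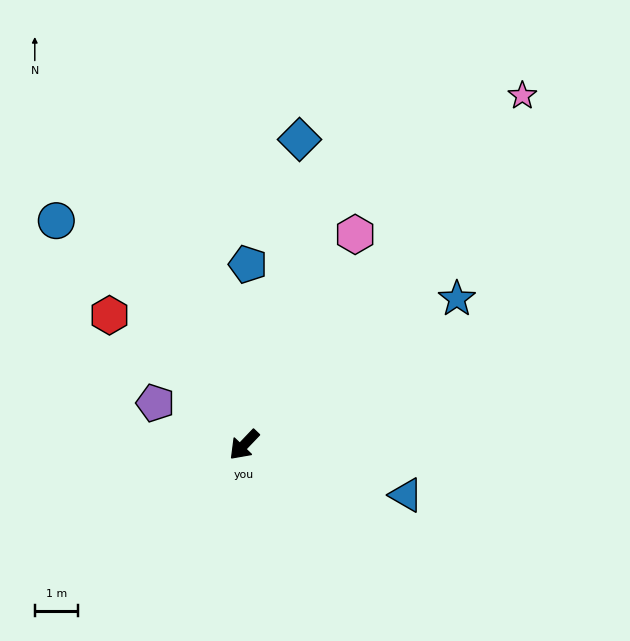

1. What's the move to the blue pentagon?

turn right 138°, forward 4.2 m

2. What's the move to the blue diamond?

turn right 147°, forward 7.2 m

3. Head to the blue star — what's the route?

turn left 168°, forward 6.0 m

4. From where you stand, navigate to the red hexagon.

turn right 90°, forward 4.3 m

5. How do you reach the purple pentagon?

turn right 72°, forward 2.3 m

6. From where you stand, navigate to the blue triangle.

turn left 117°, forward 3.9 m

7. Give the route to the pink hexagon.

turn right 164°, forward 5.5 m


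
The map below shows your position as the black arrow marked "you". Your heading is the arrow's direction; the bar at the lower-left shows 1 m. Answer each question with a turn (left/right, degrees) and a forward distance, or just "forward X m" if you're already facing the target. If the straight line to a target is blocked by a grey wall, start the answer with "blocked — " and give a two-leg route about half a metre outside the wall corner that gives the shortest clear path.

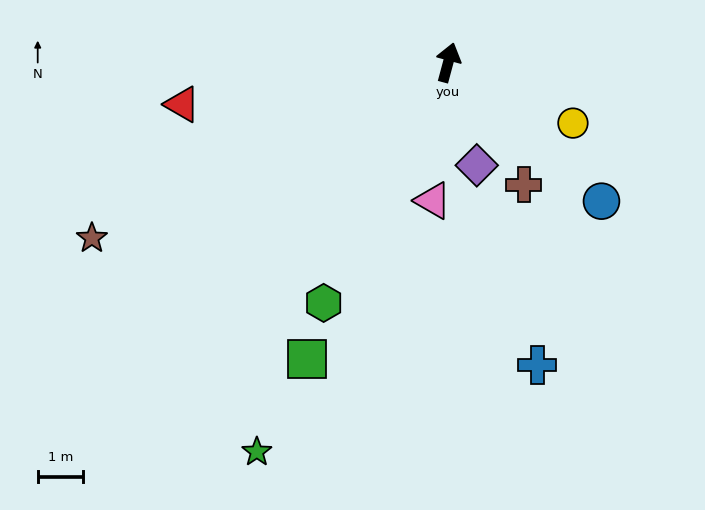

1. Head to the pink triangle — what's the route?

turn right 171°, forward 3.1 m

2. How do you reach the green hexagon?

turn left 168°, forward 6.0 m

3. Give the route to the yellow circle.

turn right 101°, forward 3.1 m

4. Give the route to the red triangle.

turn left 114°, forward 5.9 m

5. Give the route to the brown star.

turn left 131°, forward 8.8 m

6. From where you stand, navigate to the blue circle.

turn right 117°, forward 4.6 m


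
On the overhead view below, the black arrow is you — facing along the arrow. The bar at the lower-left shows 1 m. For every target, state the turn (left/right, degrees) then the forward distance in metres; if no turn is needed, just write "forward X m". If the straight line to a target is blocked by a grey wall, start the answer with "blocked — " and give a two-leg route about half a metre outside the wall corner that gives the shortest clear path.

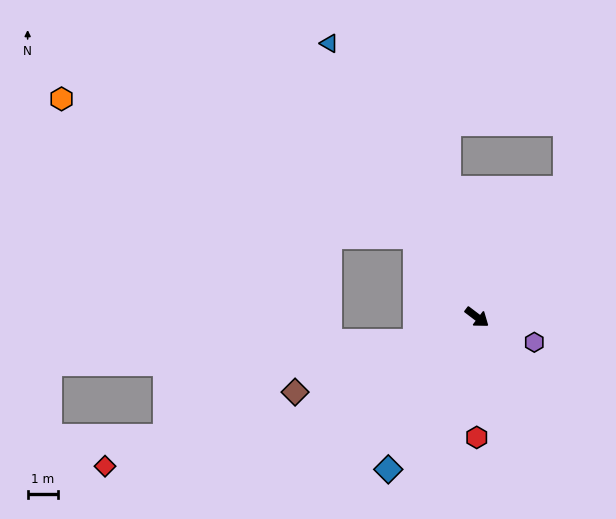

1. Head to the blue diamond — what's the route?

turn right 83°, forward 5.9 m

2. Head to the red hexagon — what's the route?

turn right 53°, forward 4.0 m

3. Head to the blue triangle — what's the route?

turn left 156°, forward 10.3 m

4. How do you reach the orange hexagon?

blocked — turn left 165°, forward 3.4 m, then turn left 31°, forward 12.6 m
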